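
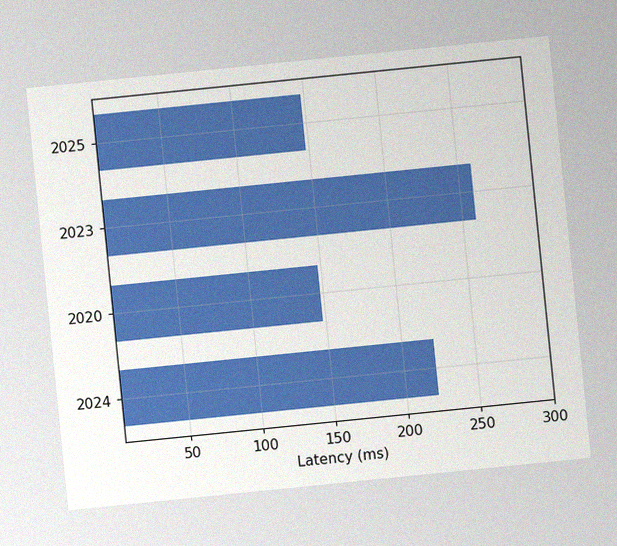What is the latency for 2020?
148ms

The chart is tilted about 6° counter-clockwise, with some photo noise. Reading along the chart's x-axis, the 2020 bar reaches 148ms.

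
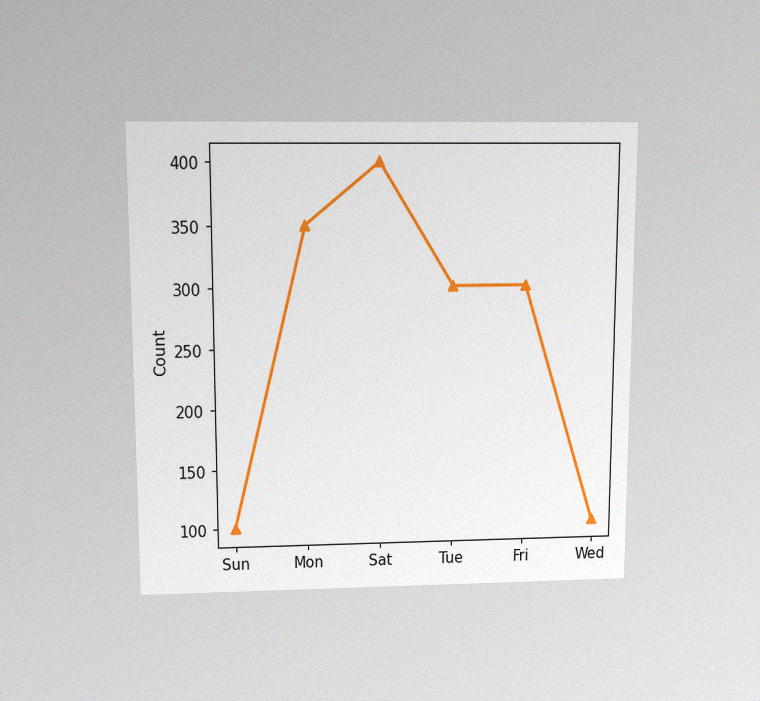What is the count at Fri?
The chart is viewed slightly from above, with some photo noise. At Fri, the line is at 300.

300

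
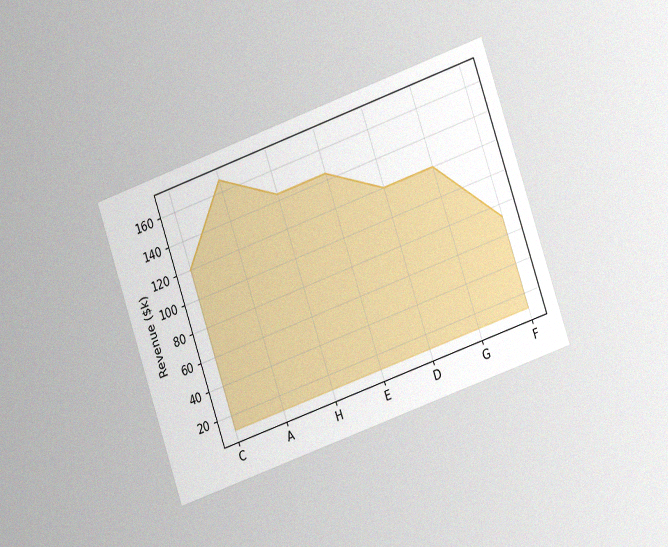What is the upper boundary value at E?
$144k

The chart is tilted about 19° counter-clockwise and viewed slightly from the right, with some photo noise. At E the upper boundary is at $144k.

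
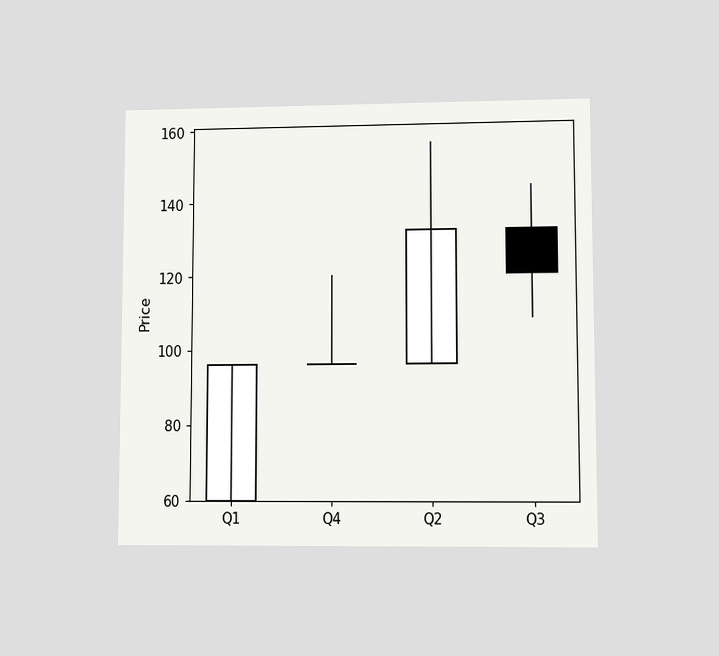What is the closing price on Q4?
96

The chart is viewed at a slight angle. The Q4 candle closes at 96.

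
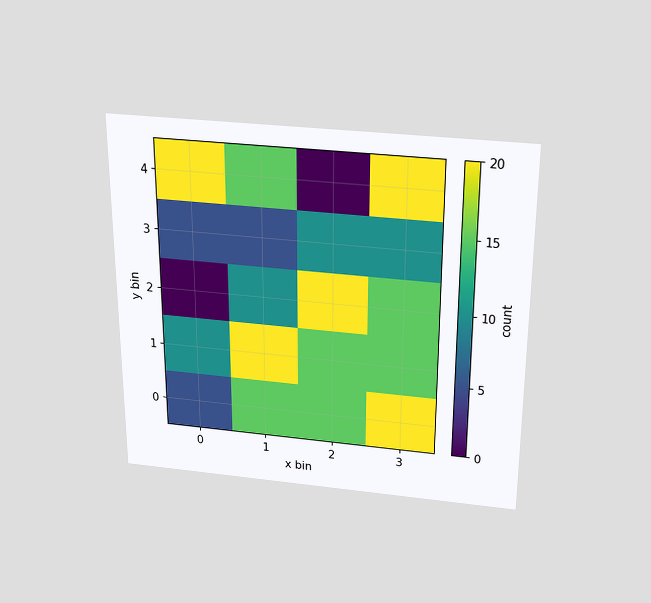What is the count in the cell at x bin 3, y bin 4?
The chart is viewed slightly from above. Matching the cell (3, 4) against the colorbar gives 20.

20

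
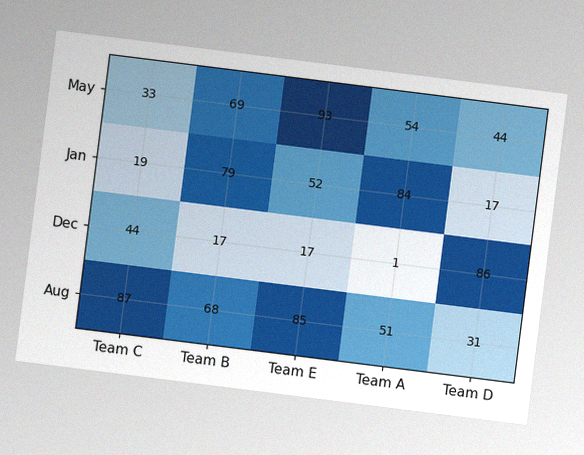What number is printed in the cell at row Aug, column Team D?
31

The chart is tilted about 7° clockwise, with some photo noise. The (Aug, Team D) cell reads 31.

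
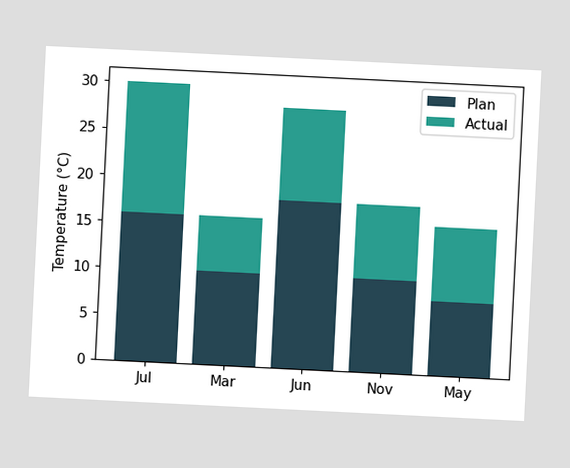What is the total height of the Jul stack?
The chart is tilted about 3° clockwise. The Jul stack's top reaches 30°C on the y-axis.

30°C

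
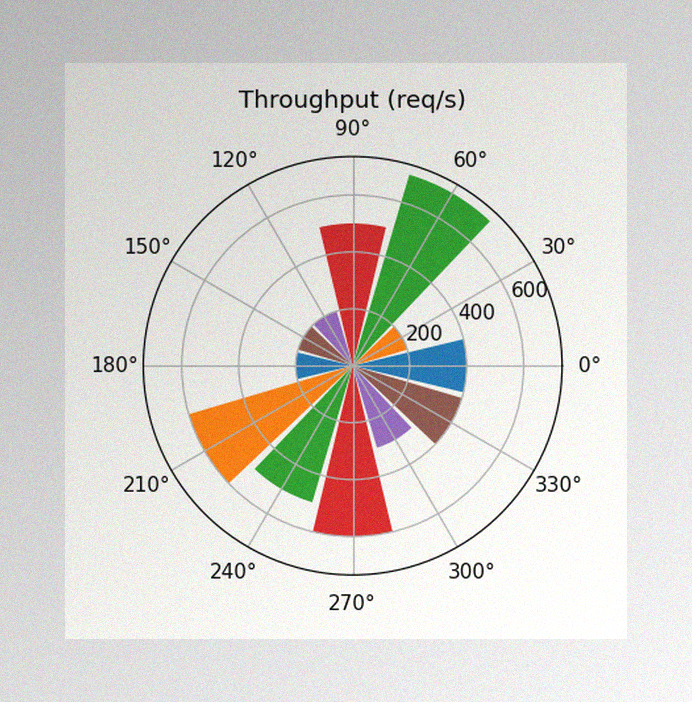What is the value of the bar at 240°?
The image has some photo noise and uneven lighting. The bar at 240° reaches 500req/s on the radial axis.

500req/s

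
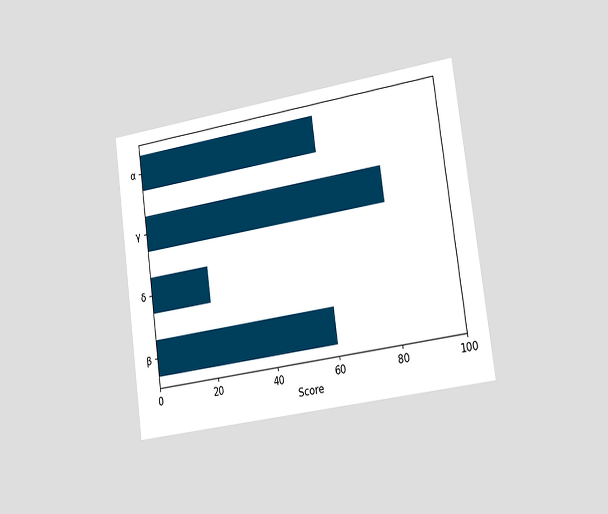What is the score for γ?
80

The chart is tilted about 8° counter-clockwise and viewed slightly from the right. Reading along the chart's x-axis, the γ bar reaches 80.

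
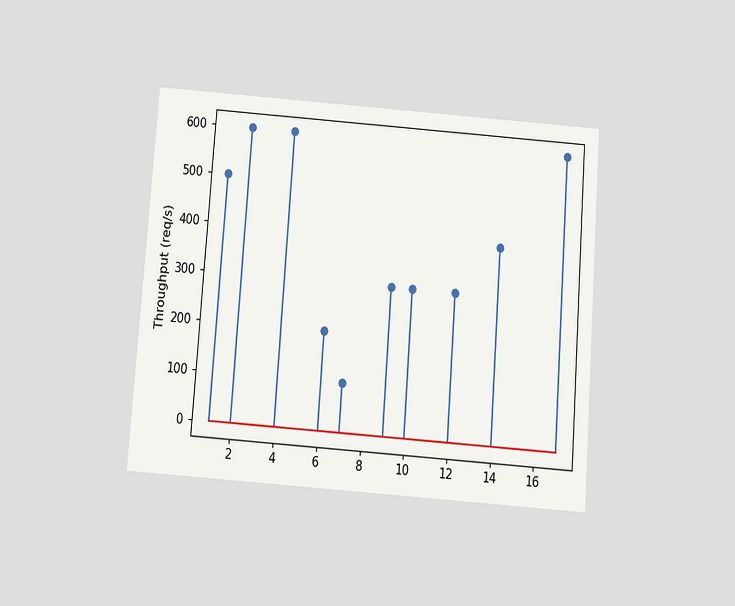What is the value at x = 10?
The chart is tilted about 4° clockwise and viewed slightly from below. The stem at x=10 reaches 300req/s.

300req/s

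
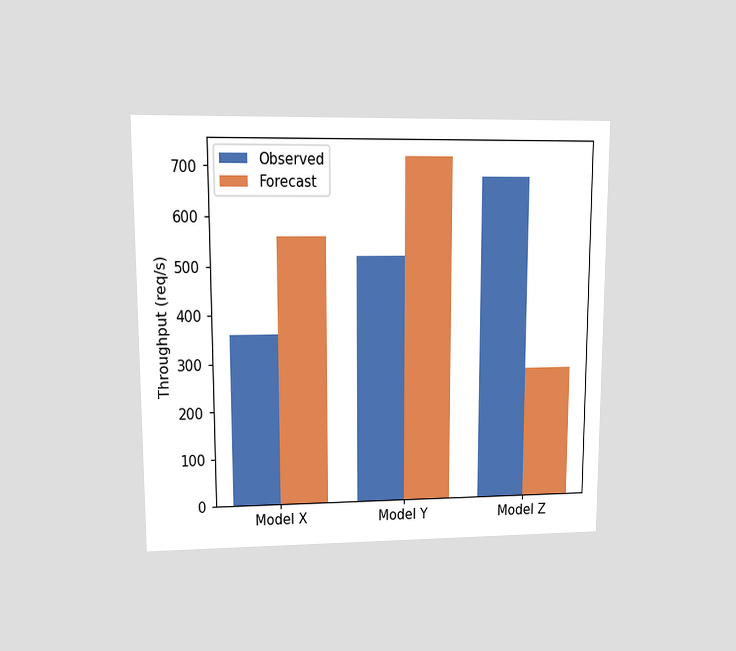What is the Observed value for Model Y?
520req/s

The chart is viewed at a slight angle. The Observed bar at Model Y reaches 520req/s on the y-axis.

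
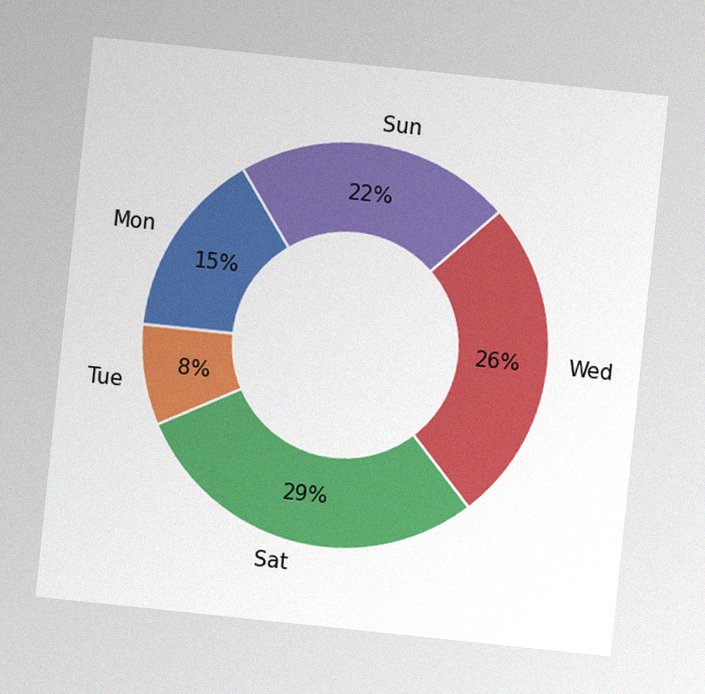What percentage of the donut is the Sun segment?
The chart is tilted about 6° clockwise, with some photo noise. The Sun segment takes up 22% of the ring.

22%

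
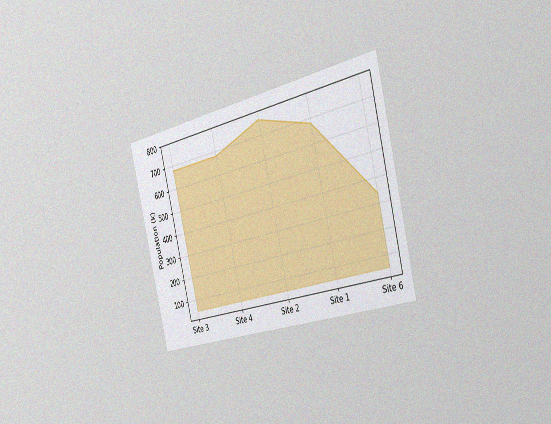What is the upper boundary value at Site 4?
The chart is tilted about 14° counter-clockwise and viewed slightly from the right, with some photo noise. At Site 4 the upper boundary is at 680k.

680k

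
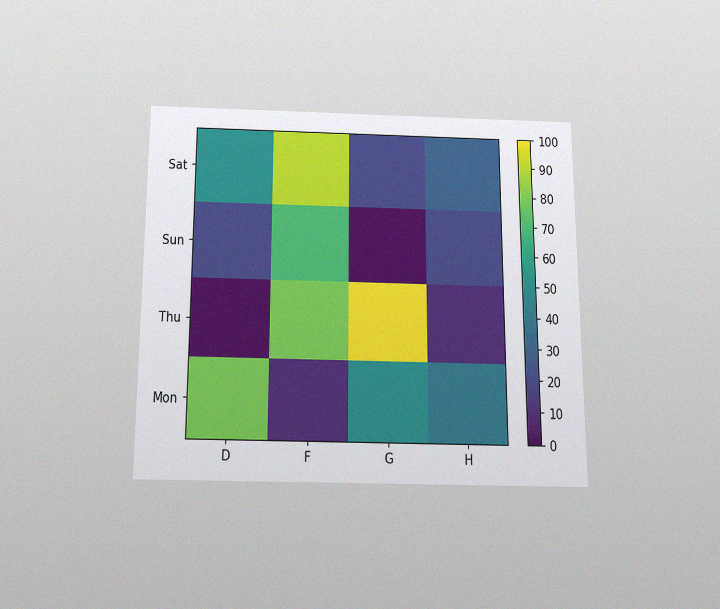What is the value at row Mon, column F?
The chart is viewed slightly from below, with some photo noise. Matching cell (Mon, F) against the colorbar gives 10.

10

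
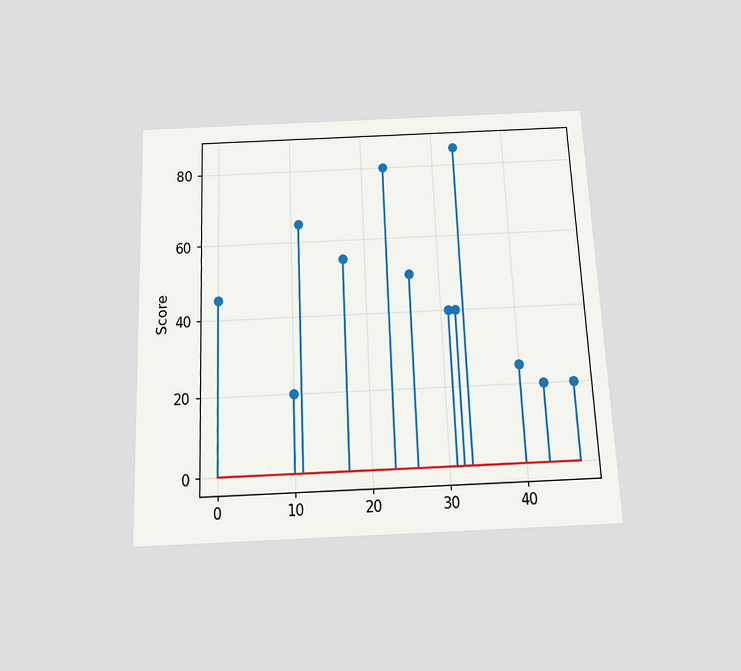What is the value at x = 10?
The chart is tilted about 2° counter-clockwise and viewed slightly from below. The stem at x=10 reaches 20.

20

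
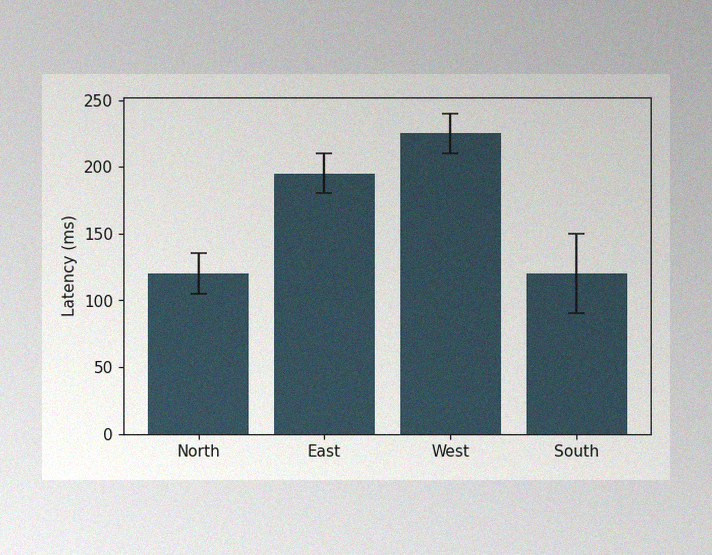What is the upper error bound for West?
The image has some photo noise and uneven lighting. The West bar's upper whisker reaches 240ms.

240ms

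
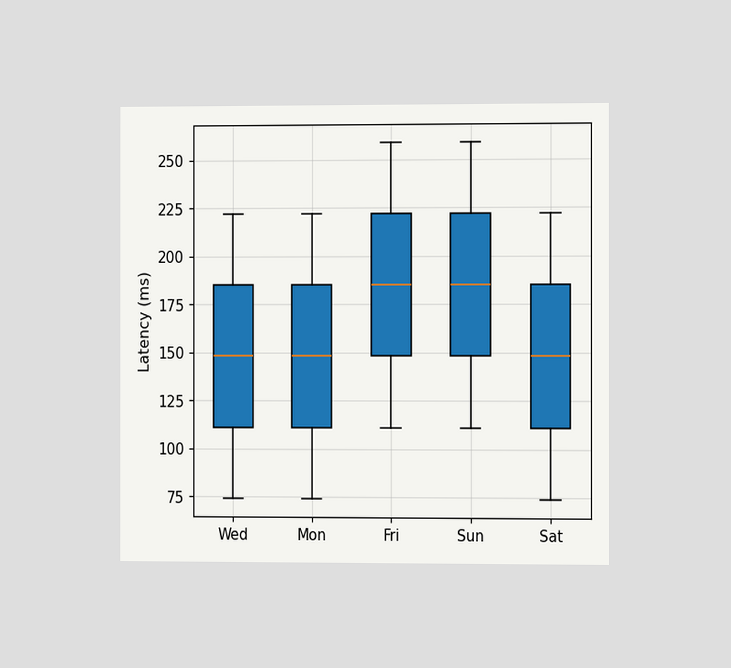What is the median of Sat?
148ms

The chart is viewed slightly from the right. The median line in the Sat box sits at 148ms.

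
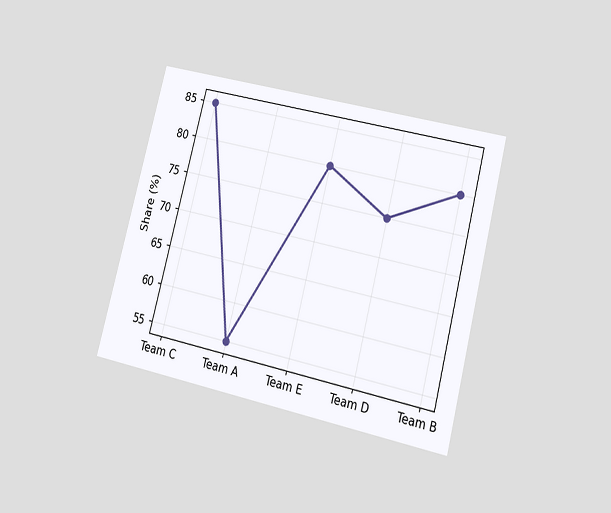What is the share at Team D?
The chart is tilted about 14° clockwise and viewed at a slight angle. At Team D, the line is at 75%.

75%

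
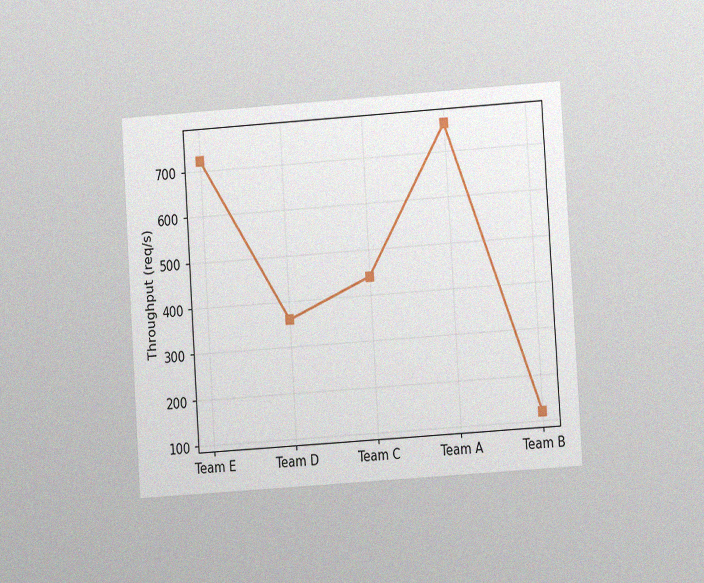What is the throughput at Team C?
440req/s

The chart is tilted about 4° counter-clockwise and viewed at a slight angle, with some photo noise. At Team C, the line is at 440req/s.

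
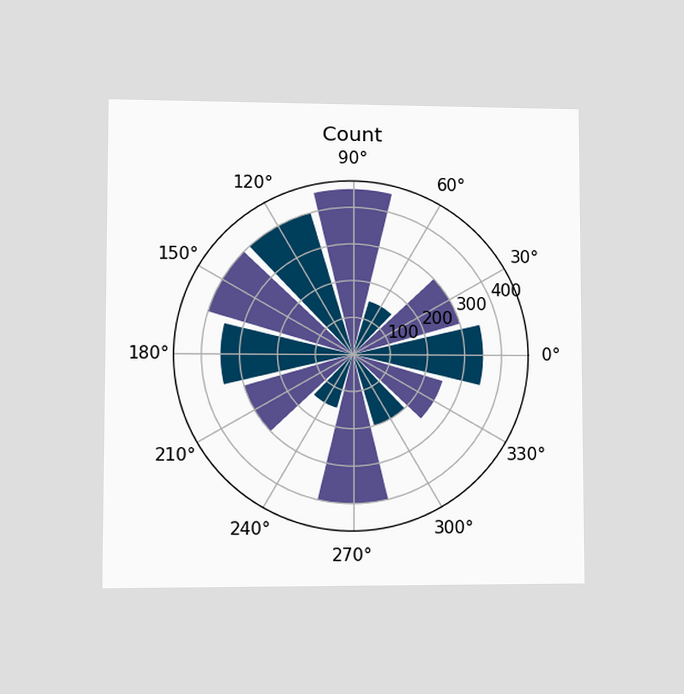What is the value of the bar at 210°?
300

The chart is viewed at a slight angle. The bar at 210° reaches 300 on the radial axis.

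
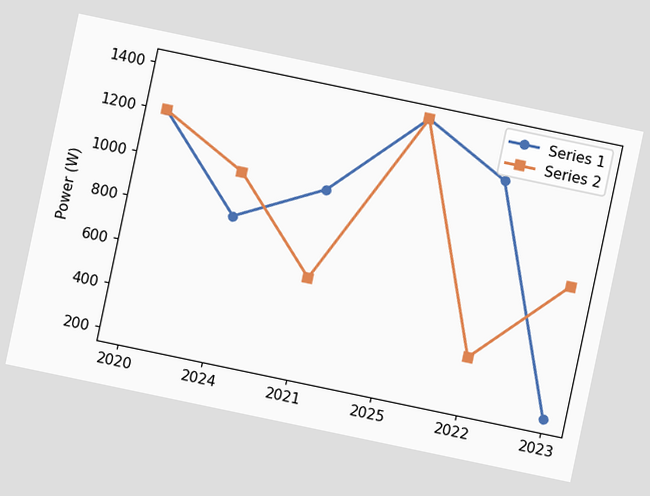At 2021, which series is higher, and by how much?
The chart is tilted about 12° clockwise. At 2021, Series 1 sits above the other line by 400W.

Series 1, by 400W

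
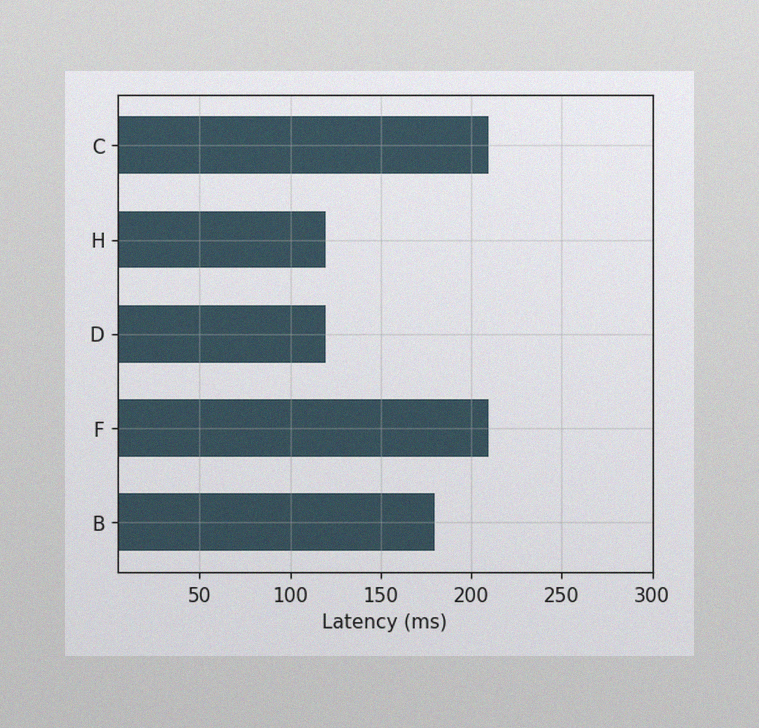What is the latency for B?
The image has some photo noise and uneven lighting. Reading along the chart's x-axis, the B bar reaches 180ms.

180ms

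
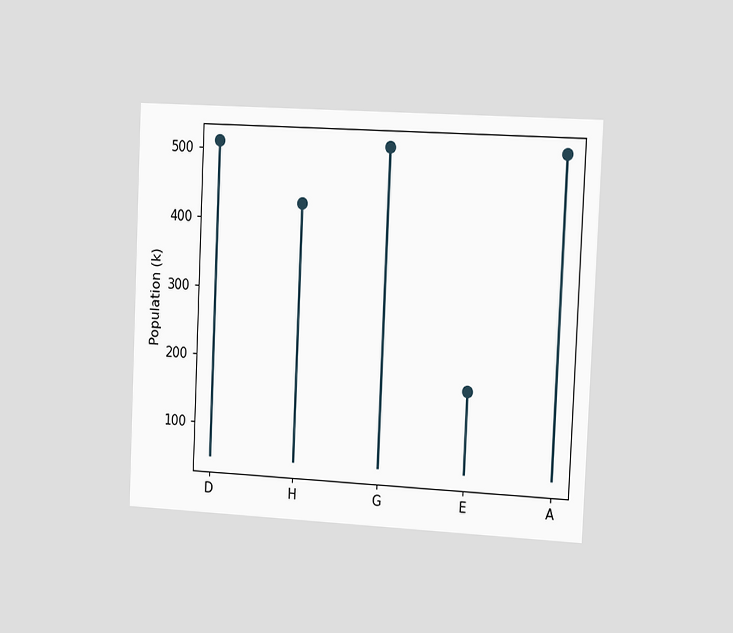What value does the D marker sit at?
The chart is tilted about 3° clockwise and viewed slightly from the right. The D marker sits at 510k.

510k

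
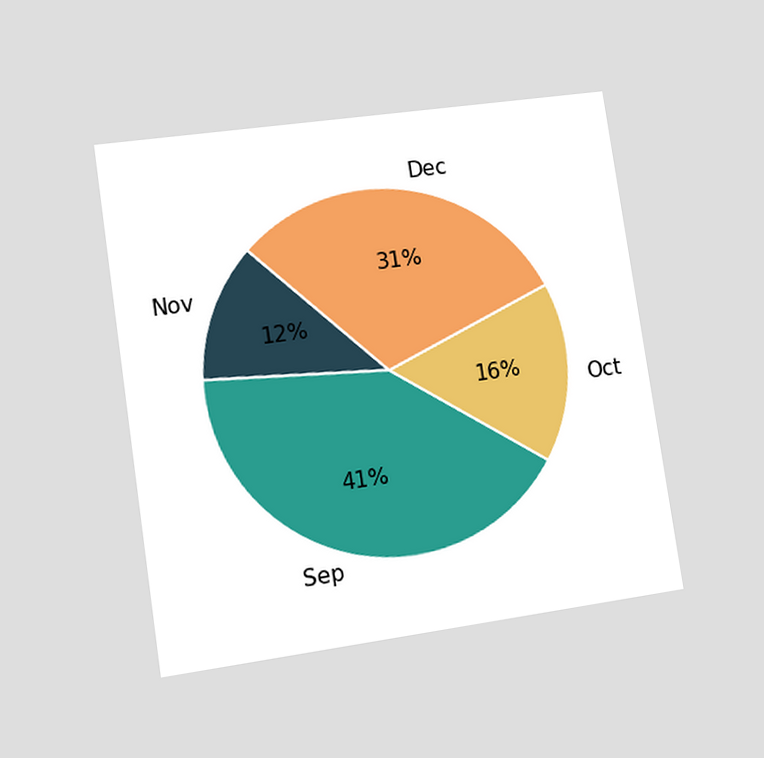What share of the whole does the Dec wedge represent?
31%

The chart is tilted about 8° counter-clockwise and viewed at a slight angle. The Dec slice takes up 31% of the pie.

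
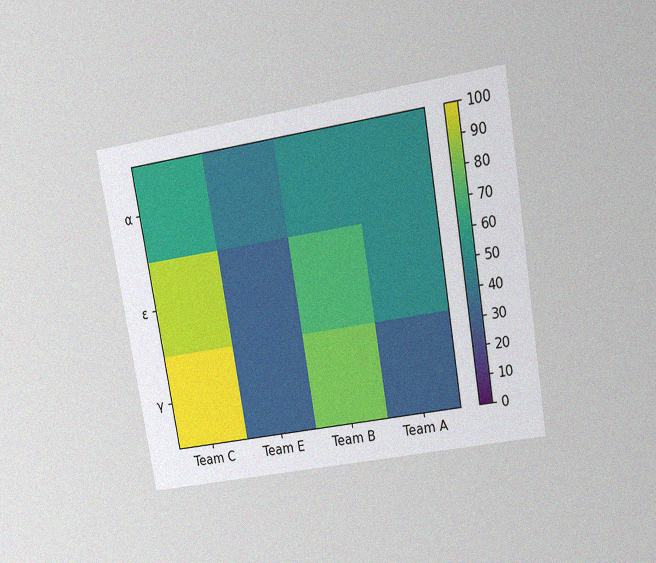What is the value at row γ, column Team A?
30

The chart is tilted about 10° counter-clockwise and viewed at a slight angle, with some photo noise. Matching cell (γ, Team A) against the colorbar gives 30.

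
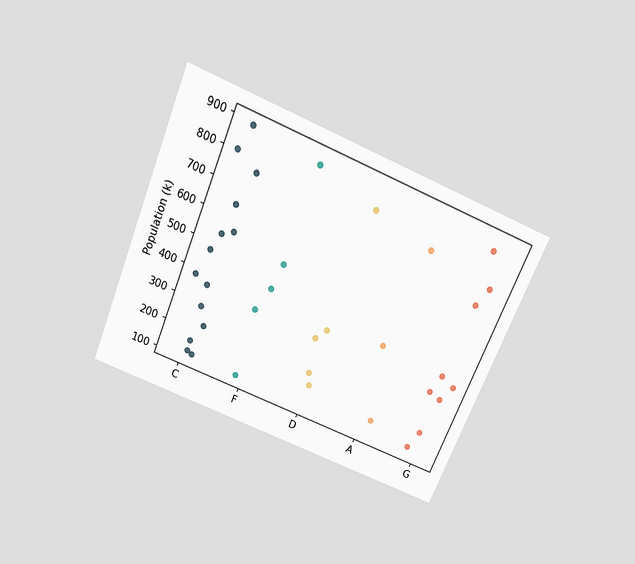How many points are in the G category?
9

The chart is tilted about 23° clockwise and viewed slightly from above. Counting the markers in the G column gives 9.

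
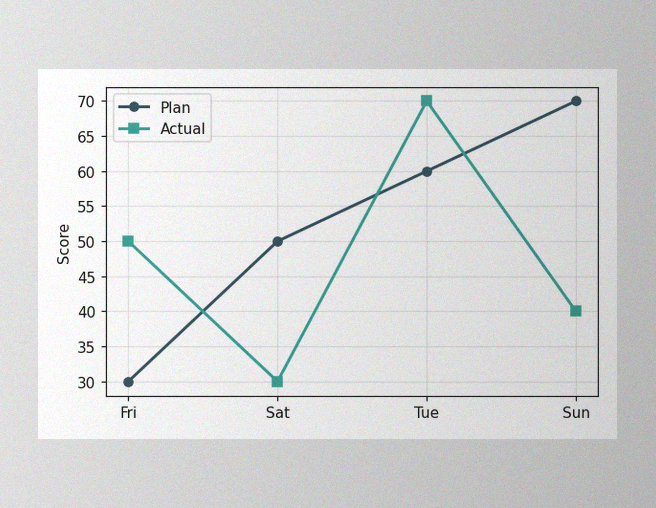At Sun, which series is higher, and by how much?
Plan, by 30

The image has some photo noise and uneven lighting. At Sun, Plan sits above the other line by 30.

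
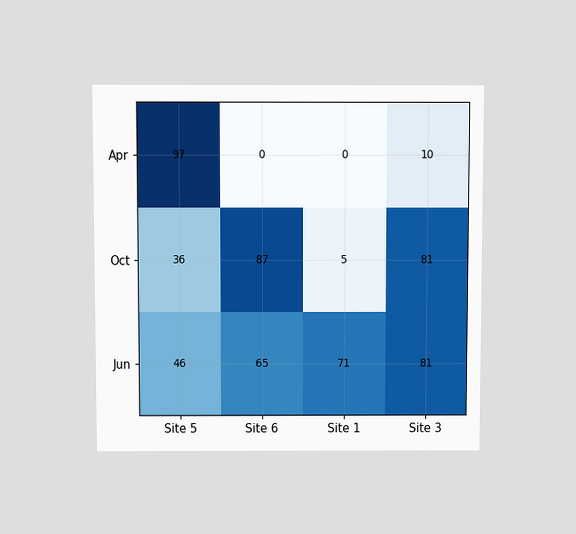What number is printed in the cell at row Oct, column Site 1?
5

The chart is viewed slightly from above. The (Oct, Site 1) cell reads 5.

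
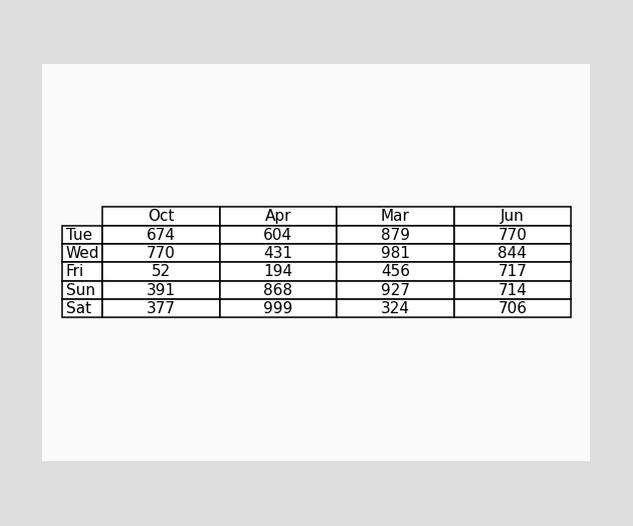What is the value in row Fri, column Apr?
194

The (Fri, Apr) cell reads 194.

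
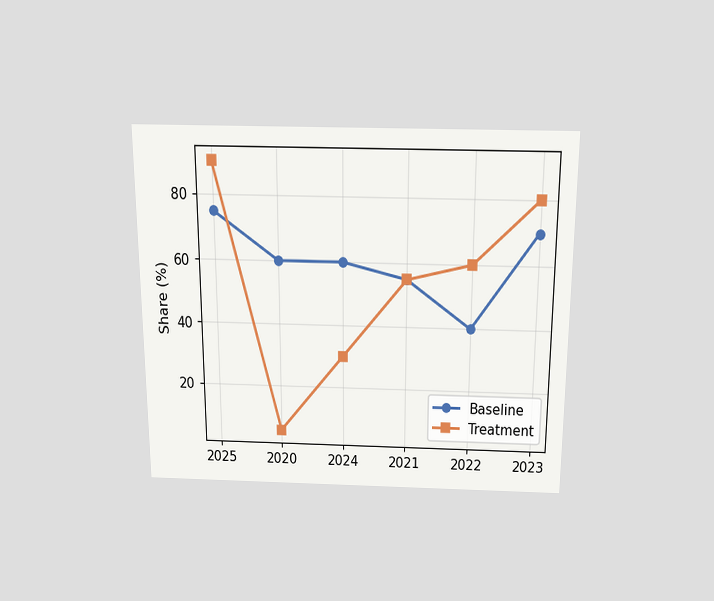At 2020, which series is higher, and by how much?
Baseline, by 55%

The chart is viewed slightly from above. At 2020, Baseline sits above the other line by 55%.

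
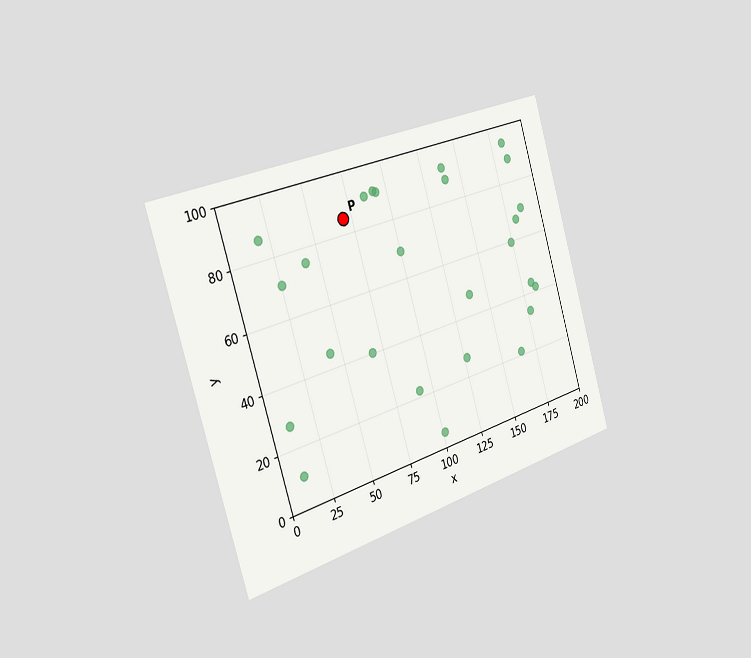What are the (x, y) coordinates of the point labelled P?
The chart is tilted about 17° counter-clockwise and viewed slightly from the left. Following the gridlines from P to each axis, P sits at (70, 85).

(70, 85)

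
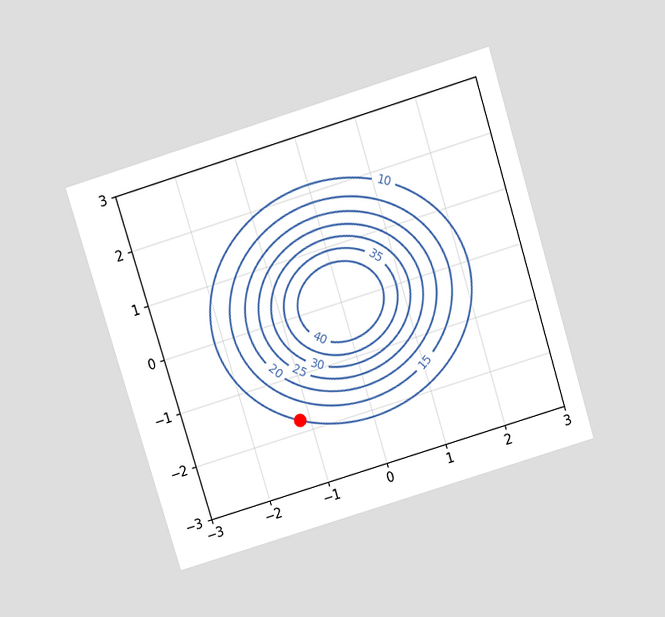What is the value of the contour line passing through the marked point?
10

The chart is tilted about 17° counter-clockwise and viewed slightly from above. The marked point sits on the contour labelled 10.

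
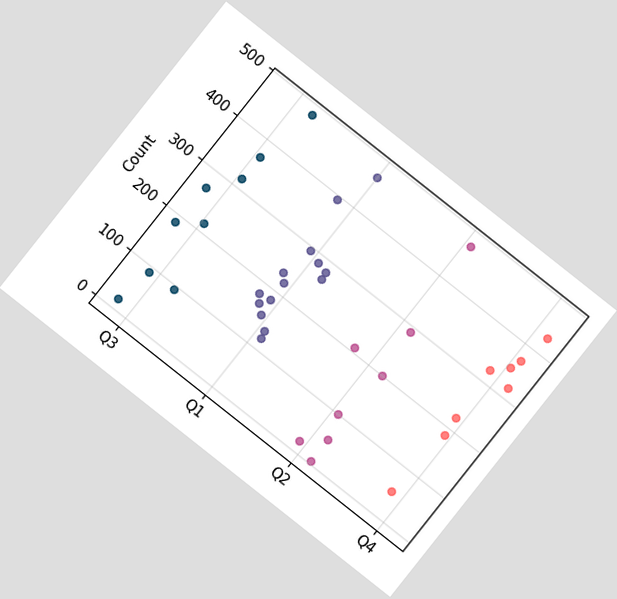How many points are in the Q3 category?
9

The chart is tilted about 38° clockwise. Counting the markers in the Q3 column gives 9.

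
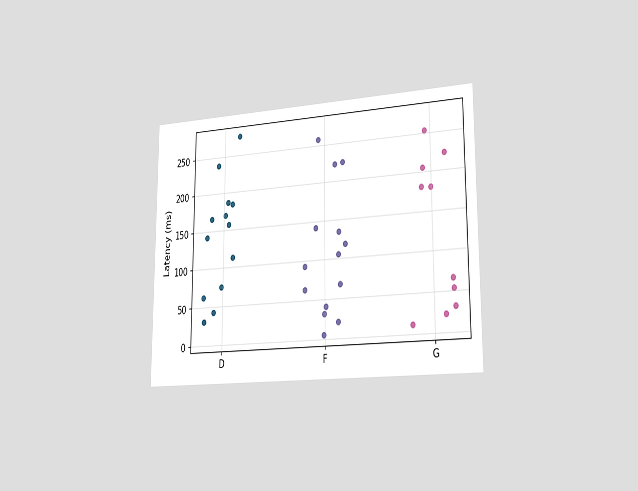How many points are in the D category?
13

The chart is viewed slightly from the right. Counting the markers in the D column gives 13.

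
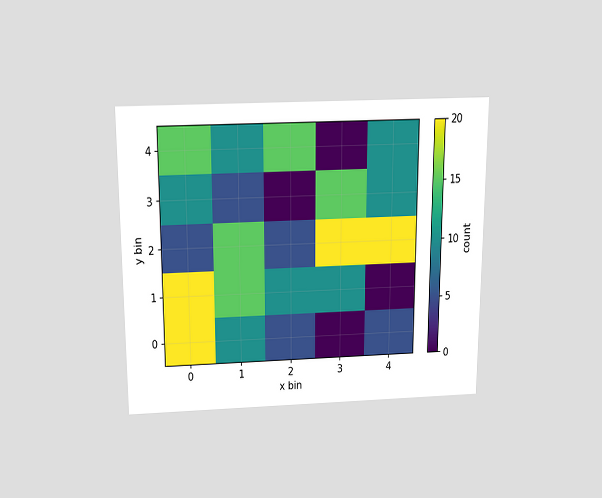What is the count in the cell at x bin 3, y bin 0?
The chart is viewed slightly from above. Matching the cell (3, 0) against the colorbar gives 0.

0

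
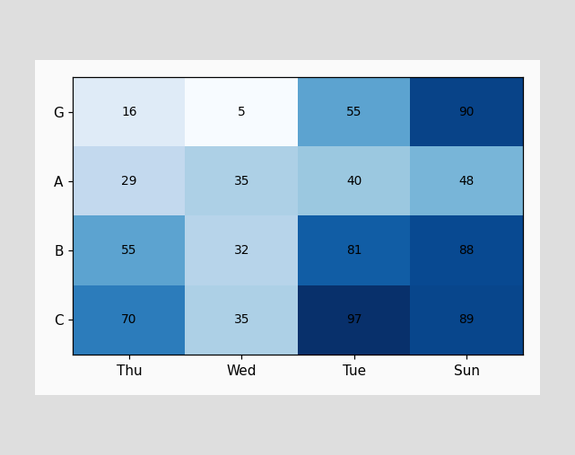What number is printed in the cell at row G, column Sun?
90

The (G, Sun) cell reads 90.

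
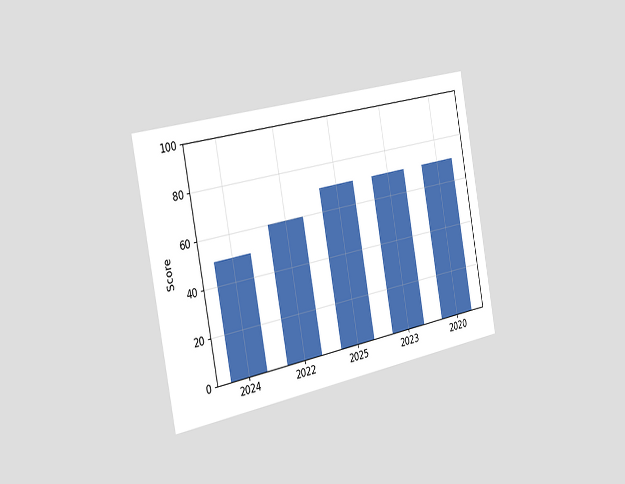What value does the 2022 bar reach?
The chart is tilted about 11° counter-clockwise and viewed slightly from the left. Reading along the chart's y-axis, the 2022 bar reaches 60.

60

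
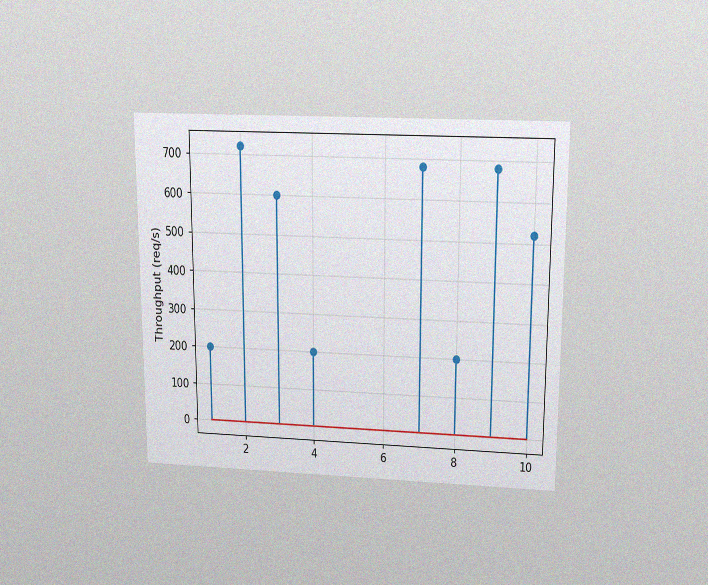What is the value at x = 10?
520req/s

The chart is viewed slightly from above, with some photo noise. The stem at x=10 reaches 520req/s.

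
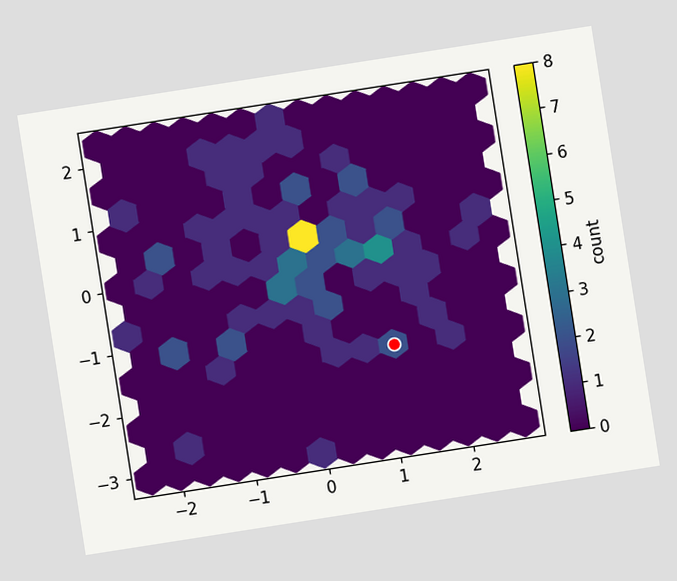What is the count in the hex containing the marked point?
2

The chart is tilted about 9° counter-clockwise. The marked hex reads 2 on the colorbar.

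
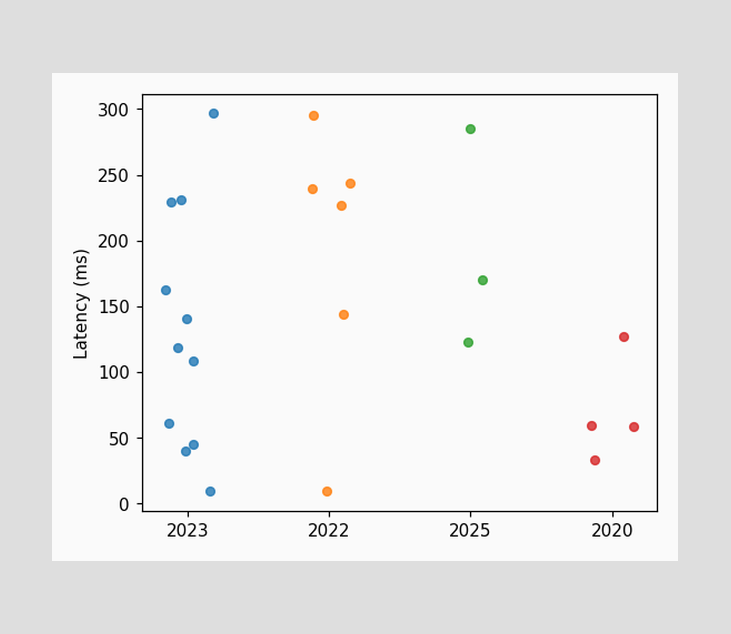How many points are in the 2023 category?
11

Counting the markers in the 2023 column gives 11.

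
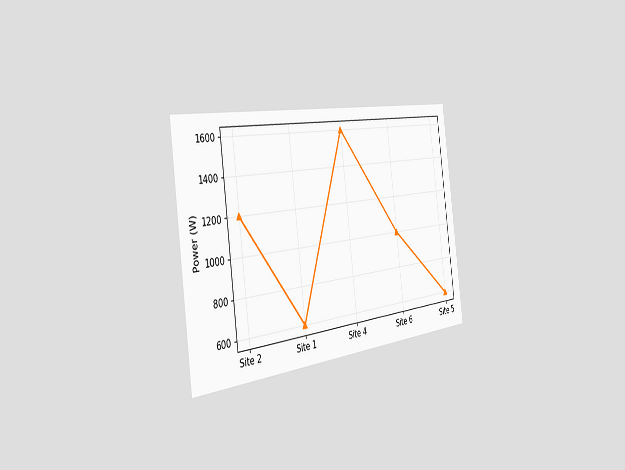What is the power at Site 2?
The chart is tilted about 7° counter-clockwise and viewed slightly from the left. At Site 2, the line is at 1200W.

1200W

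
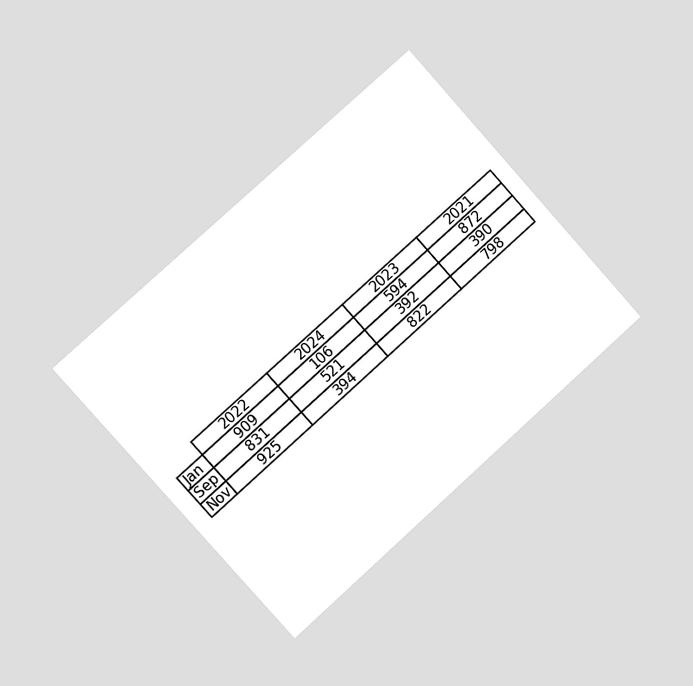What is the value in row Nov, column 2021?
The chart is tilted about 42° counter-clockwise and viewed slightly from the left. The (Nov, 2021) cell reads 798.

798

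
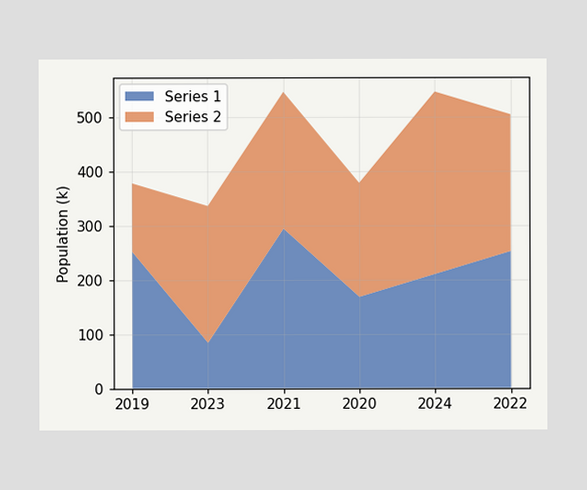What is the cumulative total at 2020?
The stacked total at 2020 reaches 378k.

378k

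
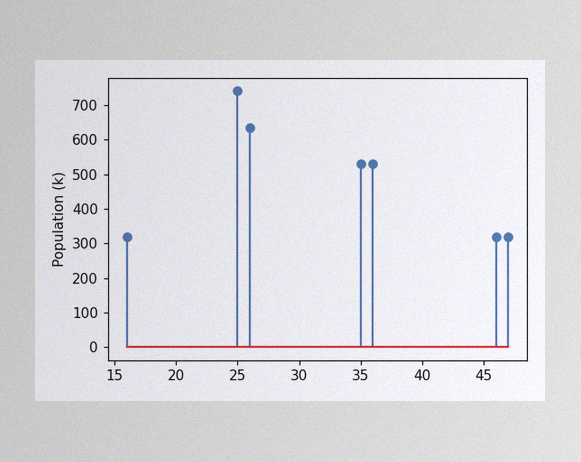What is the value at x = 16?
The image has some photo noise and uneven lighting. The stem at x=16 reaches 318k.

318k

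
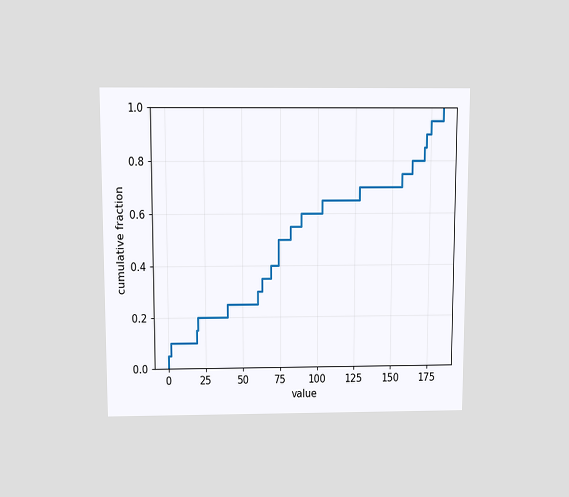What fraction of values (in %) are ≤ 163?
80%

The chart is viewed slightly from above. At x=163 the ECDF step is at 80%.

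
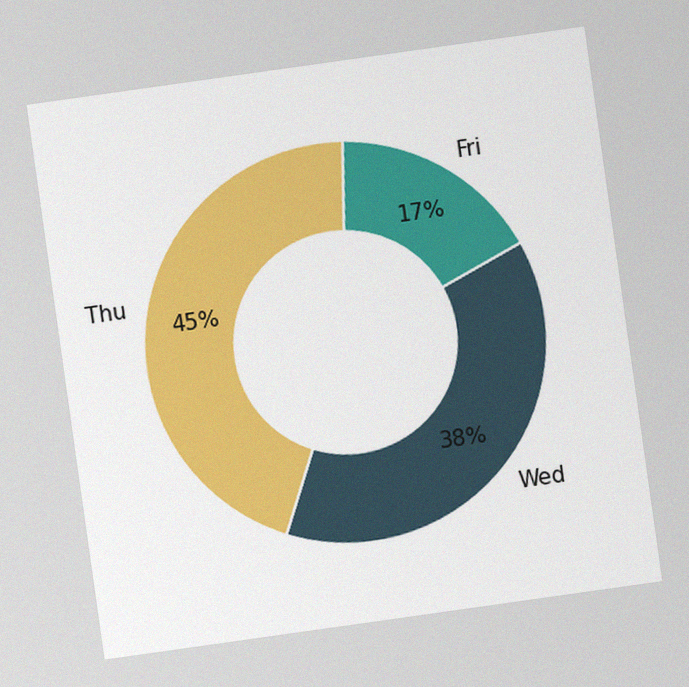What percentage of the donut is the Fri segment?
17%

The chart is tilted about 8° counter-clockwise, with some photo noise. The Fri segment takes up 17% of the ring.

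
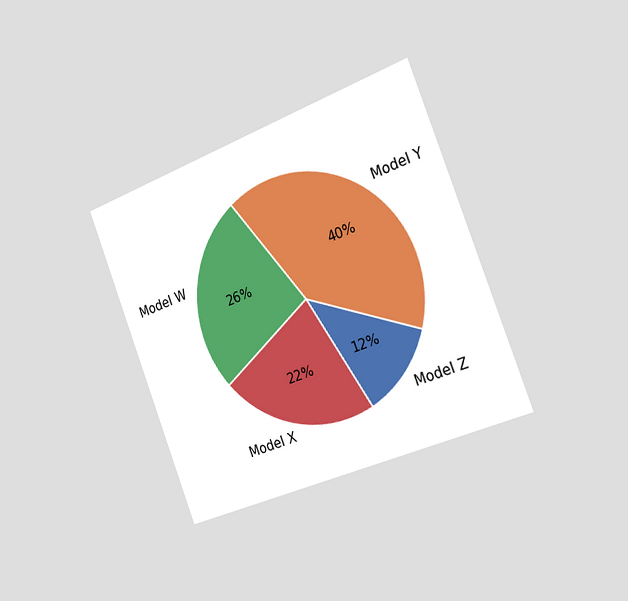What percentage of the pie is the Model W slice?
26%

The chart is tilted about 21° counter-clockwise and viewed slightly from the right. The Model W slice takes up 26% of the pie.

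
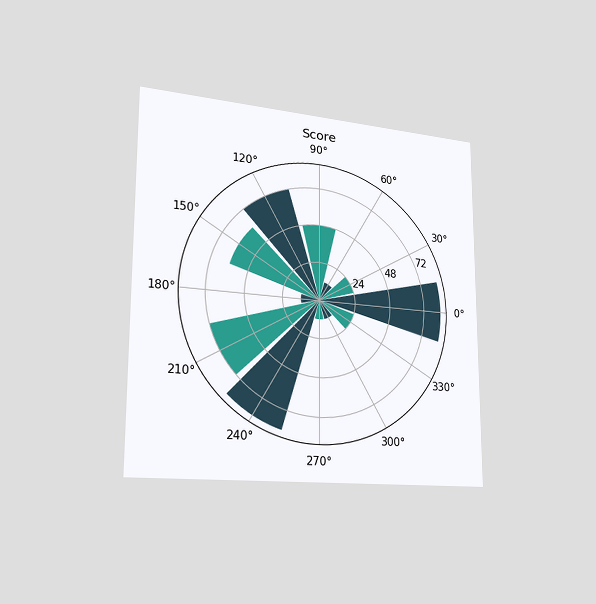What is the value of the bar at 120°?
72

The chart is viewed slightly from the left. The bar at 120° reaches 72 on the radial axis.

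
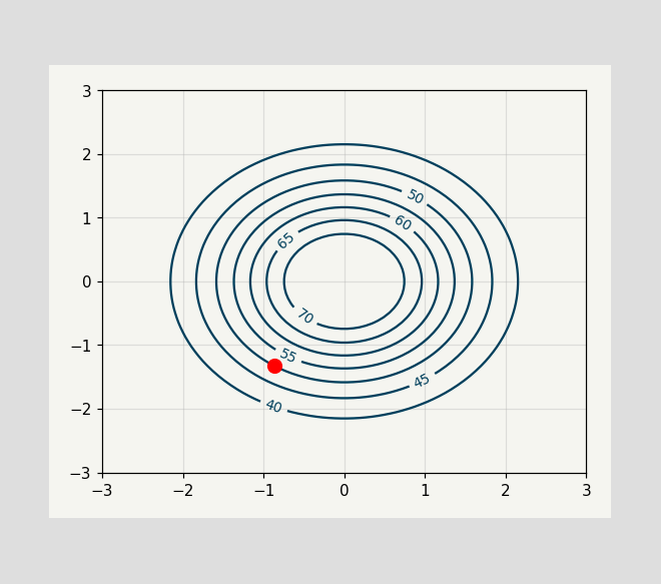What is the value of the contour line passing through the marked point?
50

The marked point sits on the contour labelled 50.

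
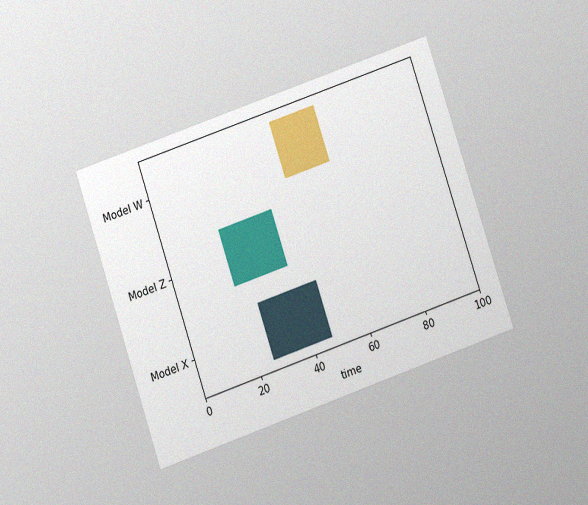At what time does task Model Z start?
The chart is tilted about 19° counter-clockwise and viewed at a slight angle, with some photo noise. The Model Z bar begins at t=20.

20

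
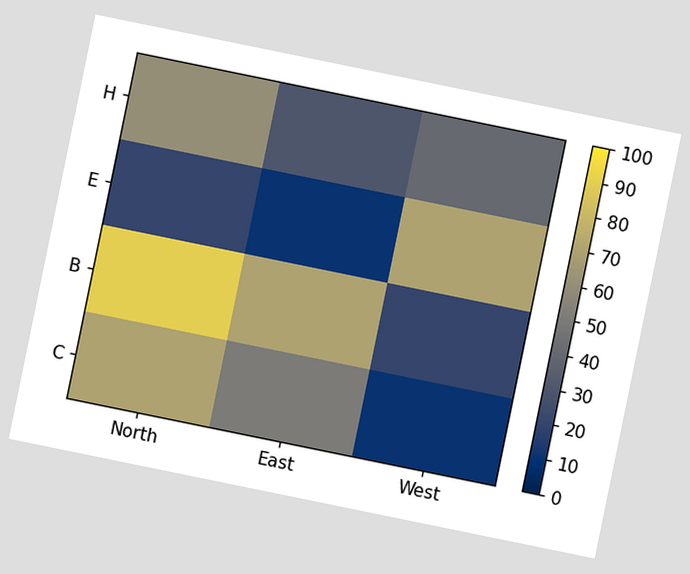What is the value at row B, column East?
70

The chart is tilted about 12° clockwise. Matching cell (B, East) against the colorbar gives 70.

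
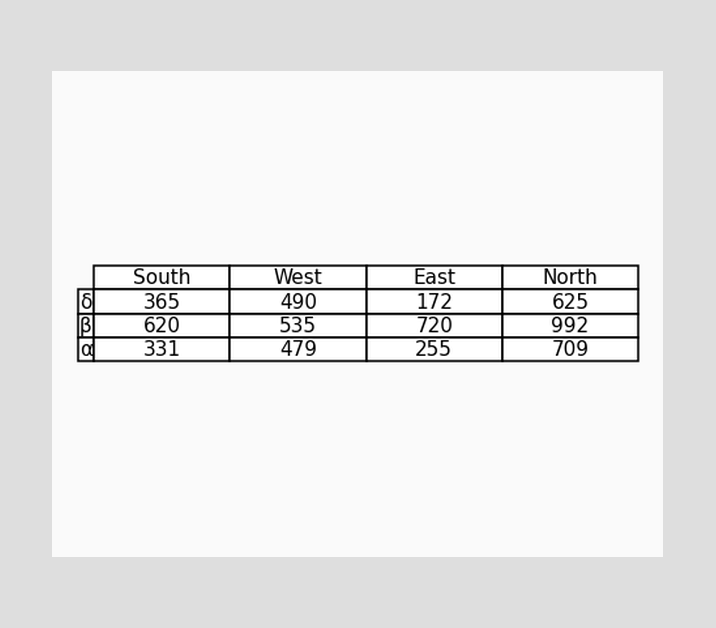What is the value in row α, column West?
479

The (α, West) cell reads 479.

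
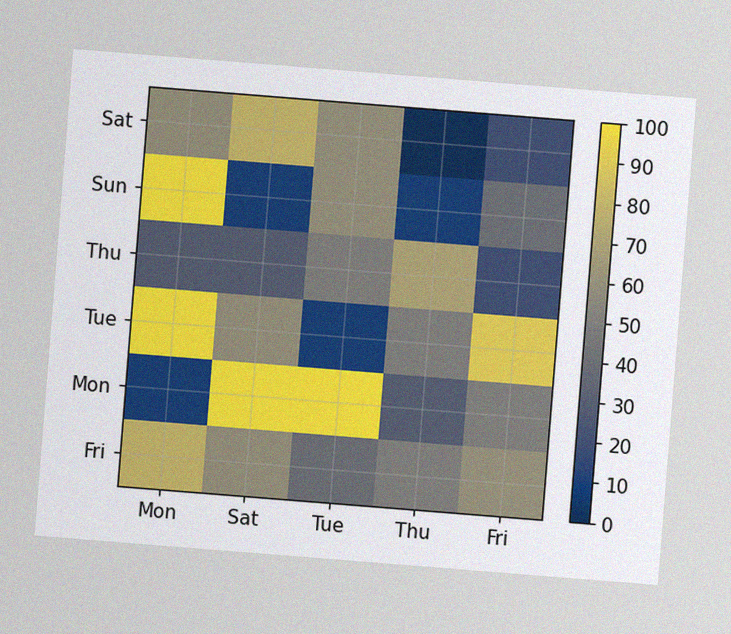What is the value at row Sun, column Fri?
40

The chart is tilted about 5° clockwise, with some photo noise. Matching cell (Sun, Fri) against the colorbar gives 40.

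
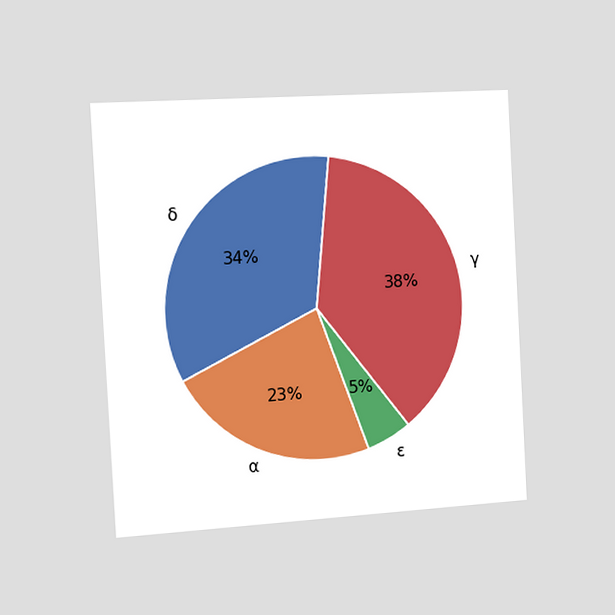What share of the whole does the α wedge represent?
23%

The chart is tilted about 3° counter-clockwise and viewed slightly from the left. The α slice takes up 23% of the pie.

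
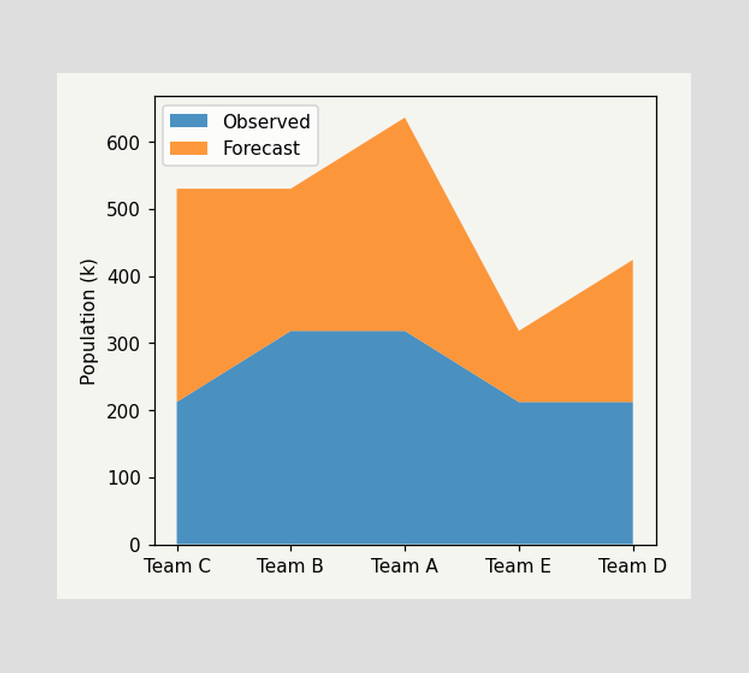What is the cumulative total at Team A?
636k

The stacked total at Team A reaches 636k.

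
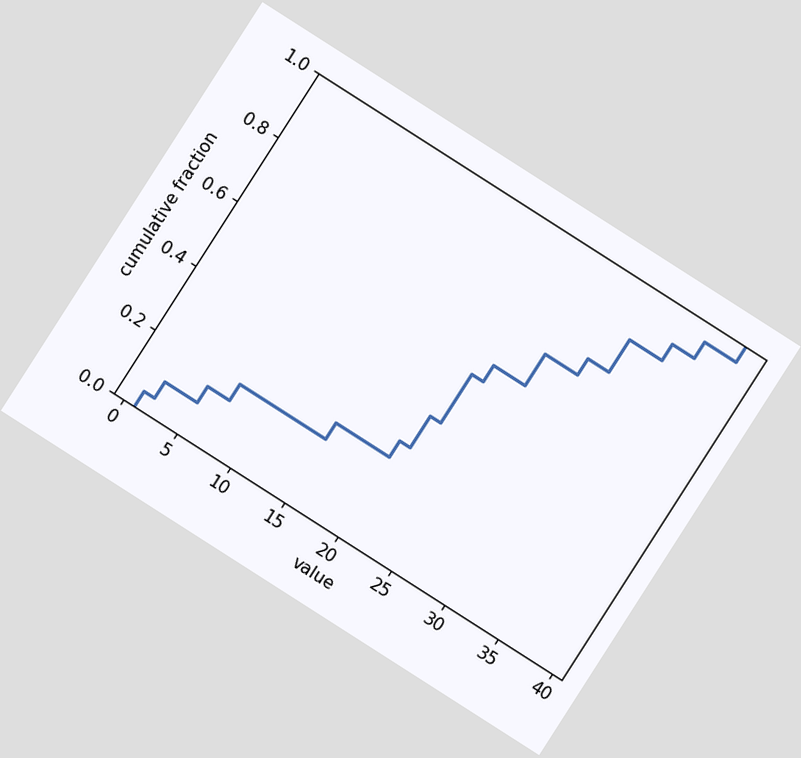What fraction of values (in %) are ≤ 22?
55%

The chart is tilted about 33° clockwise. At x=22 the ECDF step is at 55%.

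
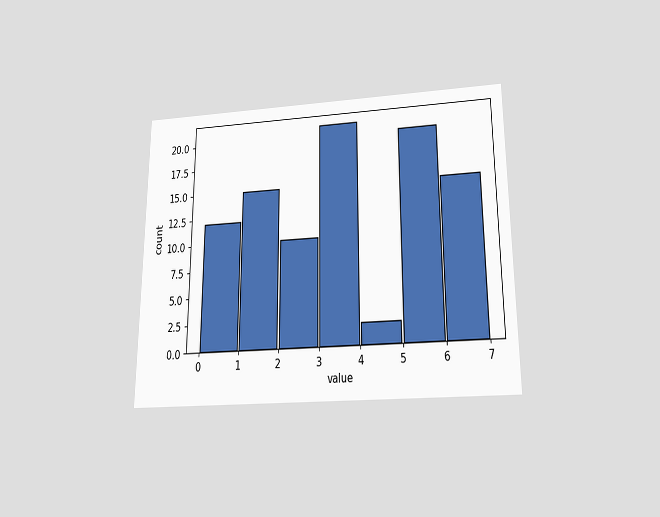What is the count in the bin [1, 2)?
15

The chart is viewed slightly from below. The [1, 2) bin has height 15.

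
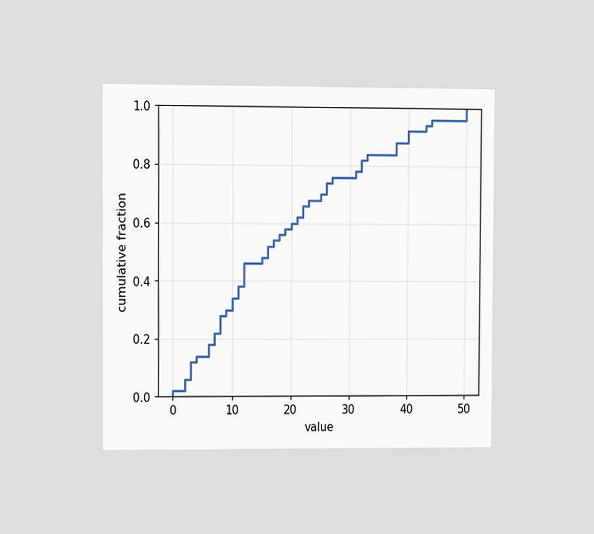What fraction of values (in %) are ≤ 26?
The chart is viewed slightly from the left. At x=26 the ECDF step is at 74%.

74%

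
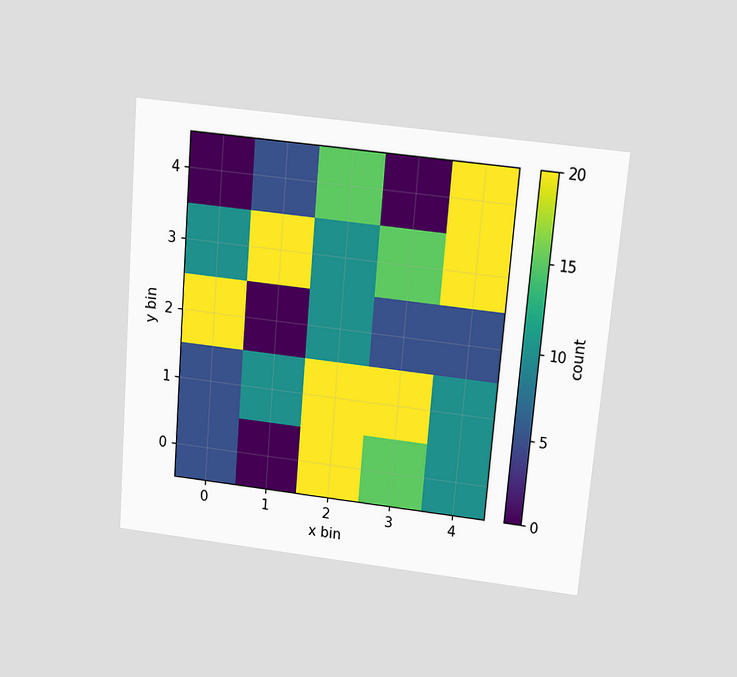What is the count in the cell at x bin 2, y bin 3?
10

The chart is tilted about 5° clockwise and viewed slightly from above. Matching the cell (2, 3) against the colorbar gives 10.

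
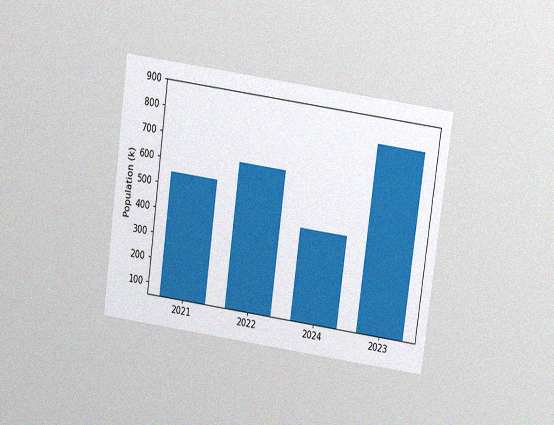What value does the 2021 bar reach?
546k

The chart is tilted about 8° clockwise and viewed slightly from above, with some photo noise. Reading along the chart's y-axis, the 2021 bar reaches 546k.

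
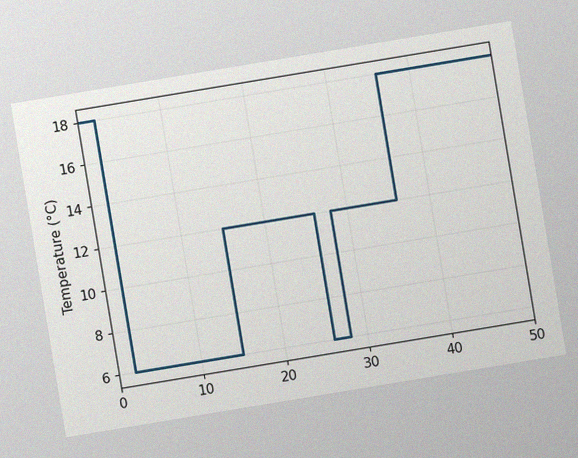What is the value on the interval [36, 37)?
The chart is tilted about 9° counter-clockwise, with some photo noise. On [36, 37) the step sits at 18°C.

18°C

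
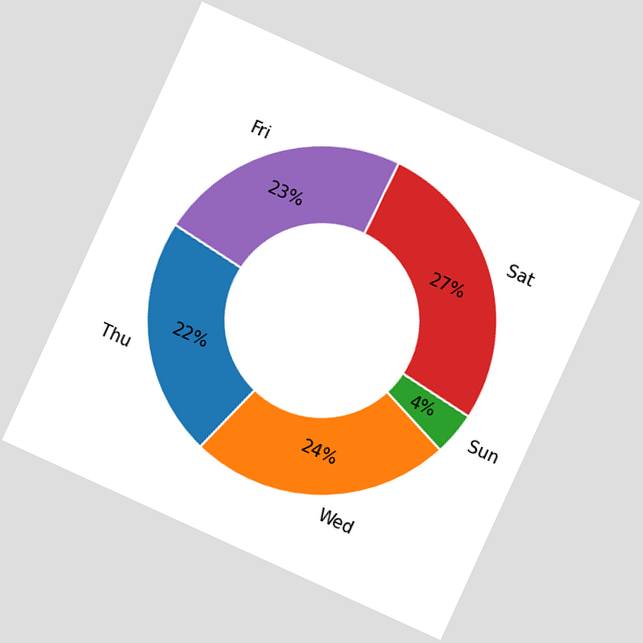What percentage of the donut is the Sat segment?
27%

The chart is tilted about 25° clockwise. The Sat segment takes up 27% of the ring.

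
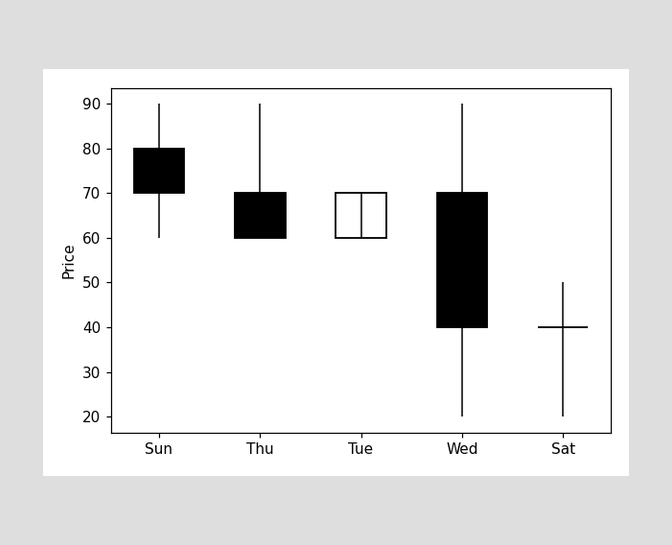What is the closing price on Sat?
The Sat candle closes at 40.

40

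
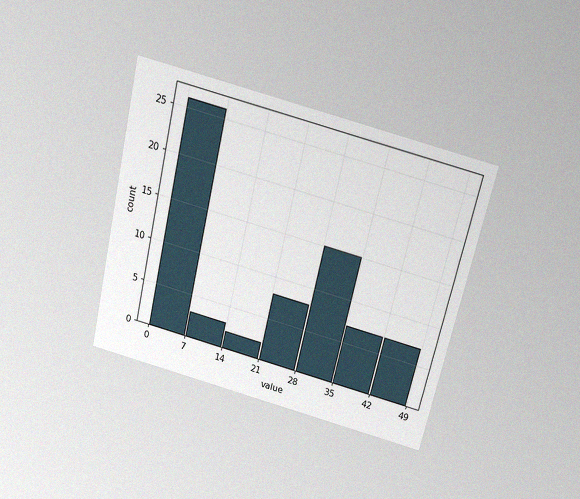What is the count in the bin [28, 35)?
The chart is tilted about 13° clockwise and viewed slightly from above, with some photo noise. The [28, 35) bin has height 15.

15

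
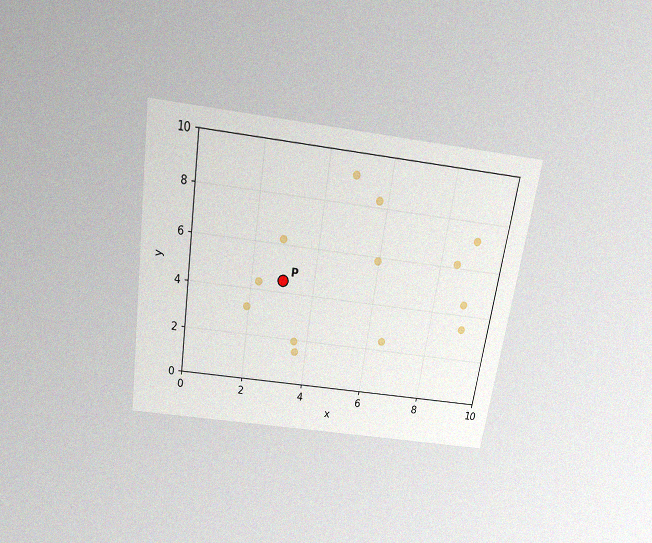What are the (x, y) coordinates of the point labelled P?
(3, 4.5)

The chart is tilted about 9° clockwise and viewed slightly from above, with some photo noise. Following the gridlines from P to each axis, P sits at (3, 4.5).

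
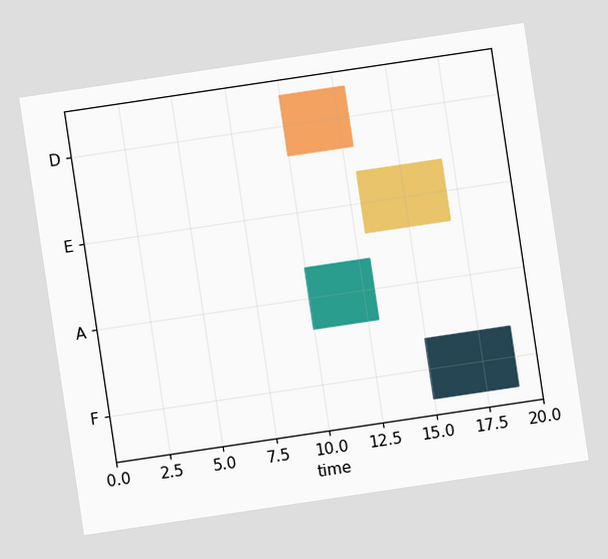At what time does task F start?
The chart is tilted about 8° counter-clockwise. The F bar begins at t=15.

15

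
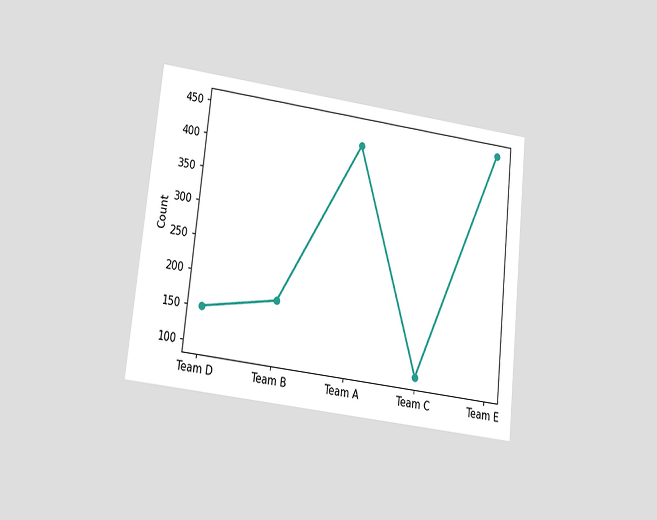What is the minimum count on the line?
The chart is tilted about 6° clockwise and viewed at a slight angle. The lowest point is at Team C, and reading across to the y-axis gives 100.

100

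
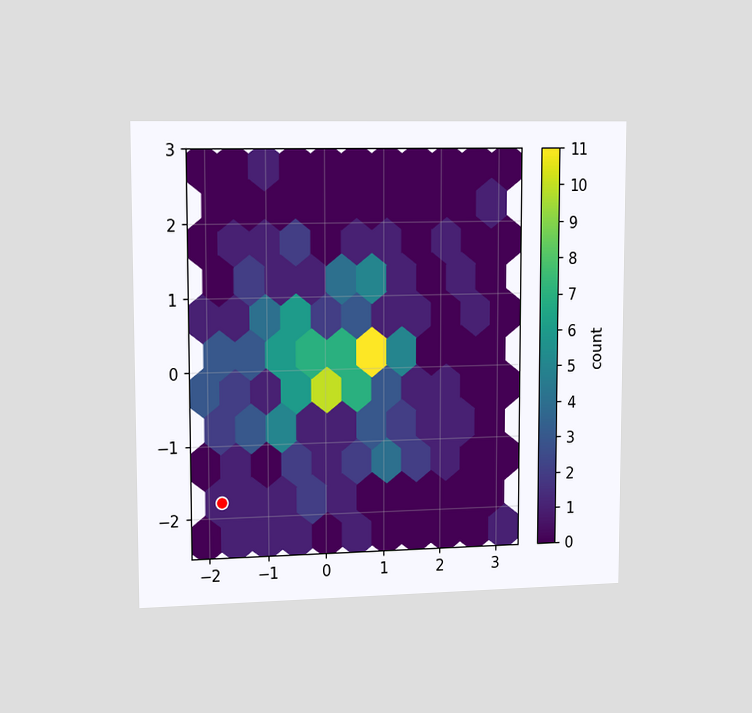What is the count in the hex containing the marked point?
1

The chart is viewed slightly from the left. The marked hex reads 1 on the colorbar.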